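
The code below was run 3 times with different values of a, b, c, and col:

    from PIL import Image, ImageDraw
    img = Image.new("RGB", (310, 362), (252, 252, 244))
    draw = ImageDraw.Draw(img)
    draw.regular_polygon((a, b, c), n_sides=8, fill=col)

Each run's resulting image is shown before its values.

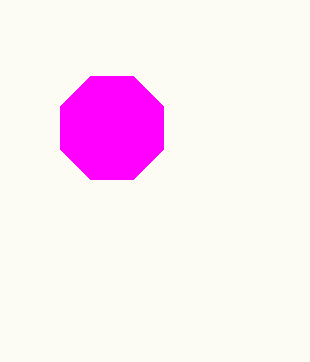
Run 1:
a = 112
b = 128
c = 56
col = 'magenta'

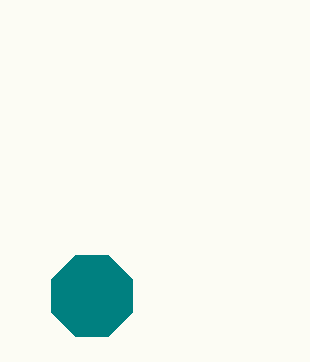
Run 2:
a = 92, b = 296, c = 44, col = 'teal'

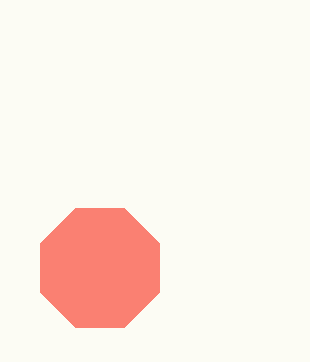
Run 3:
a = 100; b = 268; c = 64; col = 'salmon'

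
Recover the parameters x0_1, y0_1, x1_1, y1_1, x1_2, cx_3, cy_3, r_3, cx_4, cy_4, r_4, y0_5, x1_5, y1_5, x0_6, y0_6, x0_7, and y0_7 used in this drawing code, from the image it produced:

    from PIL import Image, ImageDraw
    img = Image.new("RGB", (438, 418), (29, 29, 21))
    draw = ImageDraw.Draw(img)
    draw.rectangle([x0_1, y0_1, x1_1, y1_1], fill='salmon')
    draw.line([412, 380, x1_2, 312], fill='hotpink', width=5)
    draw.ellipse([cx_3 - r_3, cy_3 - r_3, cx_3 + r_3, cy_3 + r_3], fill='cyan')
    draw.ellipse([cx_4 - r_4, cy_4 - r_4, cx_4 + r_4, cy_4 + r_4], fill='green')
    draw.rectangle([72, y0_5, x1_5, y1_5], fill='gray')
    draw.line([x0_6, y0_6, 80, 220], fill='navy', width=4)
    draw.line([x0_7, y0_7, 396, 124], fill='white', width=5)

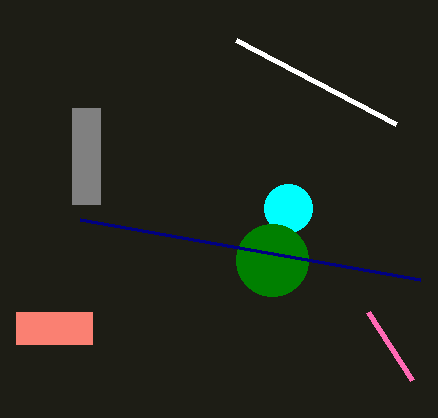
x0_1 = 16; y0_1 = 312; x1_1 = 92; y1_1 = 344; x1_2 = 368; cx_3 = 288; cy_3 = 208; r_3 = 24; cx_4 = 272; cy_4 = 260; r_4 = 36; y0_5 = 108; x1_5 = 100; y1_5 = 204; x0_6 = 420; y0_6 = 280; x0_7 = 236; y0_7 = 40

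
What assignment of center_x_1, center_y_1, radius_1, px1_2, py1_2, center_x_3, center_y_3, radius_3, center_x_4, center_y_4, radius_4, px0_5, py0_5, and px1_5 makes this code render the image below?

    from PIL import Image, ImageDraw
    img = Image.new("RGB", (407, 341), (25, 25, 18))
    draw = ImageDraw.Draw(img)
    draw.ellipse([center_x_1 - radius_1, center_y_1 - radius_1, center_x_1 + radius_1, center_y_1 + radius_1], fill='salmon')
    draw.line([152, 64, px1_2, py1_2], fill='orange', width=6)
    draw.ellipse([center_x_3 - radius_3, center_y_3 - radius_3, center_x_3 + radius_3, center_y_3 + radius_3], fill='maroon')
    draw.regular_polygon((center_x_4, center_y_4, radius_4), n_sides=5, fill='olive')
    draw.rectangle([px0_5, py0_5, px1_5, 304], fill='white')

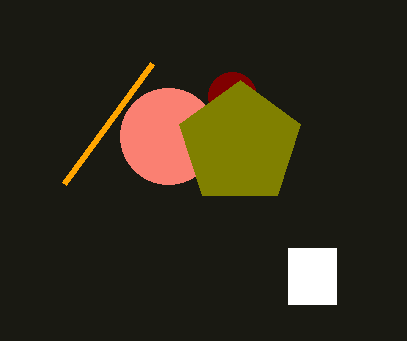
center_x_1 = 168, center_y_1 = 136, radius_1 = 48, px1_2 = 64, py1_2 = 184, center_x_3 = 232, center_y_3 = 96, radius_3 = 24, center_x_4 = 240, center_y_4 = 144, radius_4 = 64, px0_5 = 288, py0_5 = 248, px1_5 = 336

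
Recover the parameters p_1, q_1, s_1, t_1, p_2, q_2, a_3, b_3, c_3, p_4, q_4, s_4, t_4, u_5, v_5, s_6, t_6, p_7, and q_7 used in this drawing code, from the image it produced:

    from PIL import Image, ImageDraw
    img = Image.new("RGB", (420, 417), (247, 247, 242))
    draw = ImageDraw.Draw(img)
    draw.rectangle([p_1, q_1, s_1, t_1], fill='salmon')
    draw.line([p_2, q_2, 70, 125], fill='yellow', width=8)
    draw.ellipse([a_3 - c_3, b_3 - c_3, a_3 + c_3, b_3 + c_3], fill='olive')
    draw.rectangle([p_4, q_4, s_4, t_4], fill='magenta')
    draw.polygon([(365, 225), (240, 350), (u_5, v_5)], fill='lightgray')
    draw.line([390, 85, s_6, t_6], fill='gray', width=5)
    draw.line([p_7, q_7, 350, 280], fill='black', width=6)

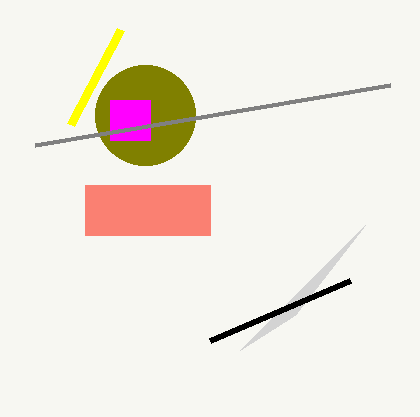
p_1 = 85; q_1 = 185; s_1 = 210; t_1 = 235; p_2 = 120; q_2 = 30; a_3 = 145; b_3 = 115; c_3 = 50; p_4 = 110; q_4 = 100; s_4 = 150; t_4 = 140; u_5 = 295; v_5 = 315; s_6 = 35; t_6 = 145; p_7 = 210; q_7 = 340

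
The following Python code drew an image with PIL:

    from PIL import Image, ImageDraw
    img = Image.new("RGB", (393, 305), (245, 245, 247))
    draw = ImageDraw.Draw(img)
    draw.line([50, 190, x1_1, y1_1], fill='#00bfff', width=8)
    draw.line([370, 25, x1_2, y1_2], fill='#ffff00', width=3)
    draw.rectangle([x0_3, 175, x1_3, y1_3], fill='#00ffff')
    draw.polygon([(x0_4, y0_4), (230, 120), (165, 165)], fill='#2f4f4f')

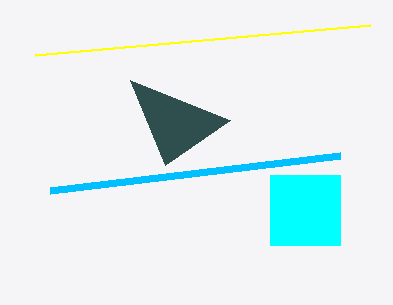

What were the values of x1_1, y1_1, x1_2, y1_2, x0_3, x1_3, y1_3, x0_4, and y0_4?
x1_1 = 340, y1_1 = 155, x1_2 = 35, y1_2 = 55, x0_3 = 270, x1_3 = 340, y1_3 = 245, x0_4 = 130, y0_4 = 80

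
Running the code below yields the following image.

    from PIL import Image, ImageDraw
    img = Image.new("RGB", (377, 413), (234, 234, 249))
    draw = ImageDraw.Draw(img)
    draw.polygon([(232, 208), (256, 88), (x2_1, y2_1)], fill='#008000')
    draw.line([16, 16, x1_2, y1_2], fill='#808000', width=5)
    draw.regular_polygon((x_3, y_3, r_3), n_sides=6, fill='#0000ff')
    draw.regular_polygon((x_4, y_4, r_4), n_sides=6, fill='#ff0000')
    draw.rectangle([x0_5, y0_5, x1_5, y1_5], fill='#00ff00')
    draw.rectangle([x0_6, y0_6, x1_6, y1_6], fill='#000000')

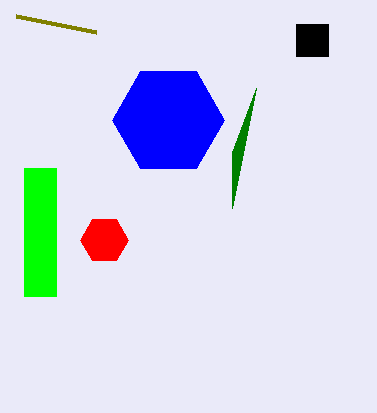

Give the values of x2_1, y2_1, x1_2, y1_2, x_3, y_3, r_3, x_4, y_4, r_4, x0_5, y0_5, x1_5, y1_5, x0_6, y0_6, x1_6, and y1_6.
x2_1 = 232, y2_1 = 152, x1_2 = 96, y1_2 = 32, x_3 = 168, y_3 = 120, r_3 = 56, x_4 = 104, y_4 = 240, r_4 = 24, x0_5 = 24, y0_5 = 168, x1_5 = 56, y1_5 = 296, x0_6 = 296, y0_6 = 24, x1_6 = 328, y1_6 = 56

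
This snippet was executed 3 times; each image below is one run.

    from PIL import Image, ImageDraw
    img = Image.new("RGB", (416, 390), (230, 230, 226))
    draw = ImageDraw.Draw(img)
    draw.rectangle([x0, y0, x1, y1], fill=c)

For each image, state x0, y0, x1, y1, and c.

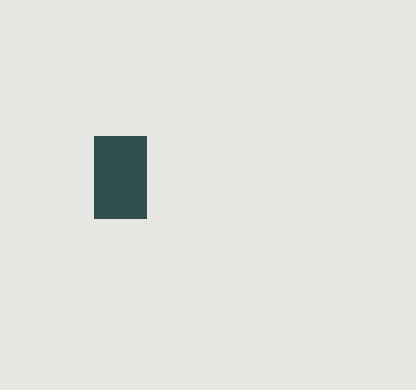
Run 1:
x0 = 94, y0 = 136, x1 = 146, y1 = 218, c = 'darkslategray'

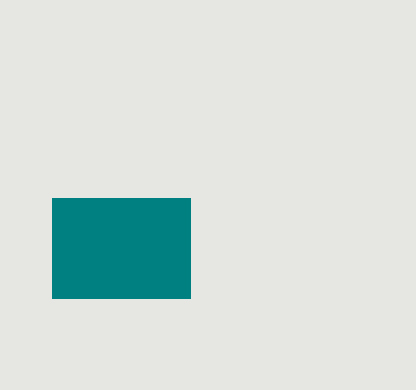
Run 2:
x0 = 52
y0 = 198
x1 = 190
y1 = 298
c = 'teal'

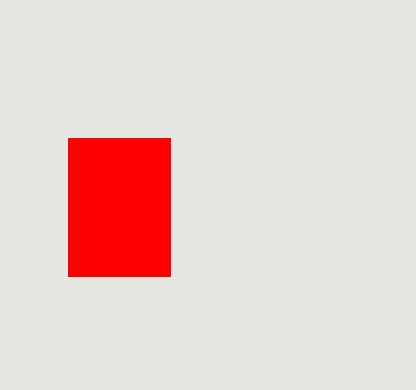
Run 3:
x0 = 68, y0 = 138, x1 = 170, y1 = 276, c = 'red'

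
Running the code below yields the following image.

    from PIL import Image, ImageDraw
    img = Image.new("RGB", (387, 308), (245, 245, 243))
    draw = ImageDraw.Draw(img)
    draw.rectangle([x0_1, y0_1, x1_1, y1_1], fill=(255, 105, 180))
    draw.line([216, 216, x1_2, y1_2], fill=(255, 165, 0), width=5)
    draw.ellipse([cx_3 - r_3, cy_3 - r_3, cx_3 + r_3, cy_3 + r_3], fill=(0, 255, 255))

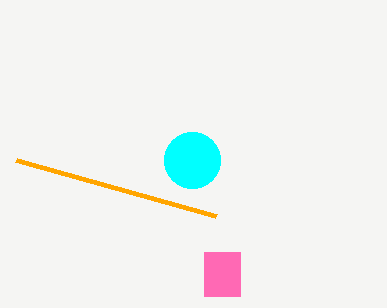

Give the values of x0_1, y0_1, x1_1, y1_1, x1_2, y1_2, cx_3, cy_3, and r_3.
x0_1 = 204
y0_1 = 252
x1_1 = 240
y1_1 = 296
x1_2 = 16
y1_2 = 160
cx_3 = 192
cy_3 = 160
r_3 = 28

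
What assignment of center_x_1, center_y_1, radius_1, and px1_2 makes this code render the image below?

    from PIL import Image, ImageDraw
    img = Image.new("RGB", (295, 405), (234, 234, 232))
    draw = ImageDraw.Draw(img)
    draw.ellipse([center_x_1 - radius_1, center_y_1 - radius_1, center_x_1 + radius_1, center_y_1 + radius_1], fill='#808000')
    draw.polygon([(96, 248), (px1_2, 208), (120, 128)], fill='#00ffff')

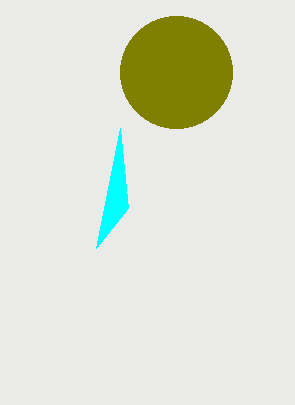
center_x_1 = 176
center_y_1 = 72
radius_1 = 56
px1_2 = 128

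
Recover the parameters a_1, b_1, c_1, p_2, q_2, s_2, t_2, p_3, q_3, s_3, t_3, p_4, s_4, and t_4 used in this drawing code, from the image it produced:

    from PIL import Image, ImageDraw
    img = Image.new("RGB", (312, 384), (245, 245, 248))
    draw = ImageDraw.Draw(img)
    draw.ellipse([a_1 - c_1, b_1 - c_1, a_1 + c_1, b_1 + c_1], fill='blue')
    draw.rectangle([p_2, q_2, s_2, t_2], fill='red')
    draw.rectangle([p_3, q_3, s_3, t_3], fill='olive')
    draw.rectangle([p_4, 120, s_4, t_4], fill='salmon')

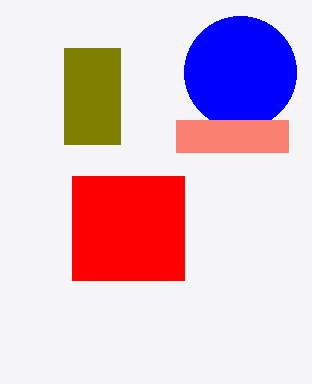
a_1 = 240, b_1 = 72, c_1 = 56, p_2 = 72, q_2 = 176, s_2 = 184, t_2 = 280, p_3 = 64, q_3 = 48, s_3 = 120, t_3 = 144, p_4 = 176, s_4 = 288, t_4 = 152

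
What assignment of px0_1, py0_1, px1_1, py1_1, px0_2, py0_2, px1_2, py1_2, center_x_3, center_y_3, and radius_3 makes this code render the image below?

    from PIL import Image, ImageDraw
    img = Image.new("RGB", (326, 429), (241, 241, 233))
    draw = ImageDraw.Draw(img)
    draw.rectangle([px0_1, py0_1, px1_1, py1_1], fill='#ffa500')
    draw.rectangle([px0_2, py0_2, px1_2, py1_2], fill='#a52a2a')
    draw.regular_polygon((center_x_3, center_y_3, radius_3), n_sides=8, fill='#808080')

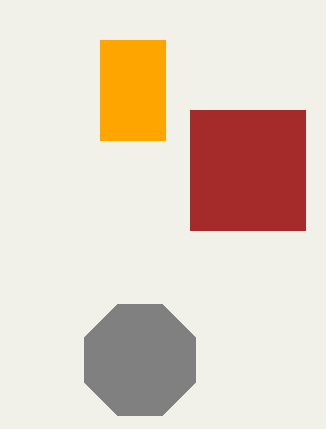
px0_1 = 100, py0_1 = 40, px1_1 = 165, py1_1 = 140, px0_2 = 190, py0_2 = 110, px1_2 = 305, py1_2 = 230, center_x_3 = 140, center_y_3 = 360, radius_3 = 60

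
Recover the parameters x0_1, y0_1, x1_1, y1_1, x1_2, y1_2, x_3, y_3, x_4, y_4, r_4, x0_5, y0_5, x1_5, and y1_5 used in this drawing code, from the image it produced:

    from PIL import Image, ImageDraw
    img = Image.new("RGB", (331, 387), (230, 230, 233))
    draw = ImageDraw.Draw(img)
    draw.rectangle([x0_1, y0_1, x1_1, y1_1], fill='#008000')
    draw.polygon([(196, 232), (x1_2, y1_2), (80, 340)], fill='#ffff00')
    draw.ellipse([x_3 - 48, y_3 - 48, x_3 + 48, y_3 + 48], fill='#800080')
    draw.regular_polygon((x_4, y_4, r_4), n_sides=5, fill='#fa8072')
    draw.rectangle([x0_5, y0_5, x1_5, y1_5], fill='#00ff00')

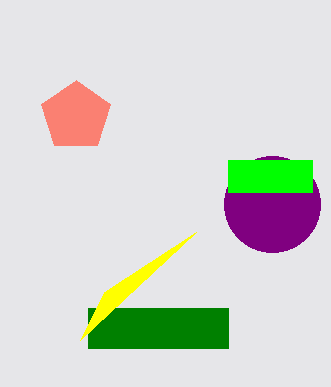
x0_1 = 88; y0_1 = 308; x1_1 = 228; y1_1 = 348; x1_2 = 104; y1_2 = 292; x_3 = 272; y_3 = 204; x_4 = 76; y_4 = 116; r_4 = 36; x0_5 = 228; y0_5 = 160; x1_5 = 312; y1_5 = 192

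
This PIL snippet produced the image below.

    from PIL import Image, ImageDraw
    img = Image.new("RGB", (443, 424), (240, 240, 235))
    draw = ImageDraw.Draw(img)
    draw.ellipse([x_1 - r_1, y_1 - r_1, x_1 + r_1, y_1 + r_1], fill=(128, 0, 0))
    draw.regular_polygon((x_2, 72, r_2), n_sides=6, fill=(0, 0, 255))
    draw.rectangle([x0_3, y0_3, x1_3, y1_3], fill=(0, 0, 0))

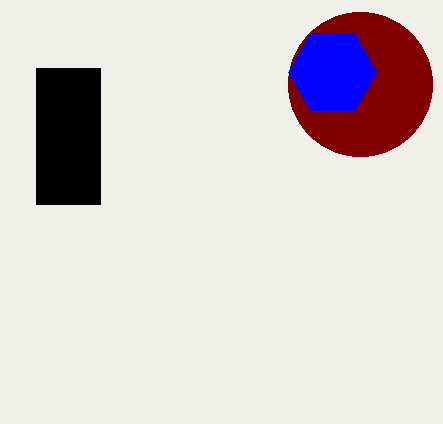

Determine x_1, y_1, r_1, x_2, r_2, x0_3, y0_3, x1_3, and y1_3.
x_1 = 360
y_1 = 84
r_1 = 72
x_2 = 332
r_2 = 44
x0_3 = 36
y0_3 = 68
x1_3 = 100
y1_3 = 204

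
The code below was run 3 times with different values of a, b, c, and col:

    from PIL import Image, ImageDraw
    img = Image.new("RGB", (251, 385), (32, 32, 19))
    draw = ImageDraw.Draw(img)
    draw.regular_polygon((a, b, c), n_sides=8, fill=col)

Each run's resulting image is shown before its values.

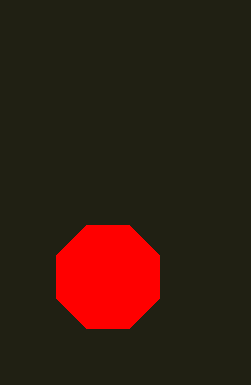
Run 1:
a = 108, b = 277, c = 56, col = 'red'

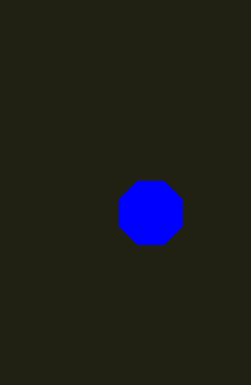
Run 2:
a = 151, b = 213, c = 34, col = 'blue'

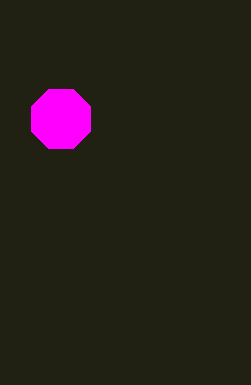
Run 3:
a = 61
b = 119
c = 32
col = 'magenta'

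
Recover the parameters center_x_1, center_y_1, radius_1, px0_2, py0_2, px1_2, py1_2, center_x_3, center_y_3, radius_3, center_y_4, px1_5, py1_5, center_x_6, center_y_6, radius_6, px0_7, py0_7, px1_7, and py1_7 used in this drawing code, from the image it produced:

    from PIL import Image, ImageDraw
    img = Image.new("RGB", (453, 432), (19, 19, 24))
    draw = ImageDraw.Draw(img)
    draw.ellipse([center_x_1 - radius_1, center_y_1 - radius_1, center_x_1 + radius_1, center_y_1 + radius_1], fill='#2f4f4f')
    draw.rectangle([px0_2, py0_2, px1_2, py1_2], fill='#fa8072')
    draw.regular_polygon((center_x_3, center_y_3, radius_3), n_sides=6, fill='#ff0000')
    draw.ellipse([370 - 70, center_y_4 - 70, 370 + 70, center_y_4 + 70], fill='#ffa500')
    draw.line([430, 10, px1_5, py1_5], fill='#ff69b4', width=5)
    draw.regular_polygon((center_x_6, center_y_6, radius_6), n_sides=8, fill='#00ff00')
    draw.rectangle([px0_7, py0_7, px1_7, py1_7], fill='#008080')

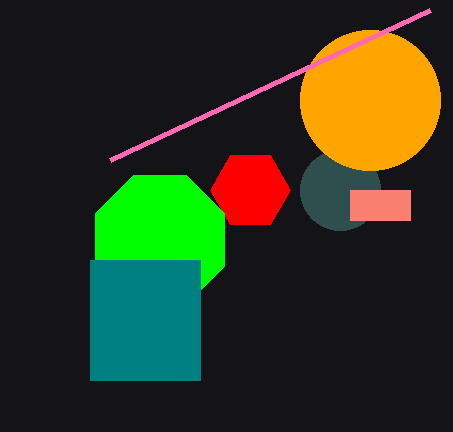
center_x_1 = 340
center_y_1 = 190
radius_1 = 40
px0_2 = 350
py0_2 = 190
px1_2 = 410
py1_2 = 220
center_x_3 = 250
center_y_3 = 190
radius_3 = 40
center_y_4 = 100
px1_5 = 110
py1_5 = 160
center_x_6 = 160
center_y_6 = 240
radius_6 = 70
px0_7 = 90
py0_7 = 260
px1_7 = 200
py1_7 = 380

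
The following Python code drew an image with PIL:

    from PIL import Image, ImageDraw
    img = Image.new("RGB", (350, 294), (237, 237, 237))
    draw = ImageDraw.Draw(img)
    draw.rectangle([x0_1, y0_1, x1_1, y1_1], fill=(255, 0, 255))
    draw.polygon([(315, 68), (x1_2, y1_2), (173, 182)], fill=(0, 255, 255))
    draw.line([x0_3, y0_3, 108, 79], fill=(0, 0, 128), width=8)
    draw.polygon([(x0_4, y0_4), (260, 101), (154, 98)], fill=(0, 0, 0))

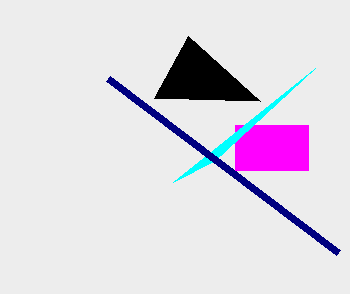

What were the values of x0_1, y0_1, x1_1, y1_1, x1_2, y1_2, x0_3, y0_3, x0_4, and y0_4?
x0_1 = 235, y0_1 = 125, x1_1 = 308, y1_1 = 170, x1_2 = 214, y1_2 = 161, x0_3 = 338, y0_3 = 253, x0_4 = 188, y0_4 = 36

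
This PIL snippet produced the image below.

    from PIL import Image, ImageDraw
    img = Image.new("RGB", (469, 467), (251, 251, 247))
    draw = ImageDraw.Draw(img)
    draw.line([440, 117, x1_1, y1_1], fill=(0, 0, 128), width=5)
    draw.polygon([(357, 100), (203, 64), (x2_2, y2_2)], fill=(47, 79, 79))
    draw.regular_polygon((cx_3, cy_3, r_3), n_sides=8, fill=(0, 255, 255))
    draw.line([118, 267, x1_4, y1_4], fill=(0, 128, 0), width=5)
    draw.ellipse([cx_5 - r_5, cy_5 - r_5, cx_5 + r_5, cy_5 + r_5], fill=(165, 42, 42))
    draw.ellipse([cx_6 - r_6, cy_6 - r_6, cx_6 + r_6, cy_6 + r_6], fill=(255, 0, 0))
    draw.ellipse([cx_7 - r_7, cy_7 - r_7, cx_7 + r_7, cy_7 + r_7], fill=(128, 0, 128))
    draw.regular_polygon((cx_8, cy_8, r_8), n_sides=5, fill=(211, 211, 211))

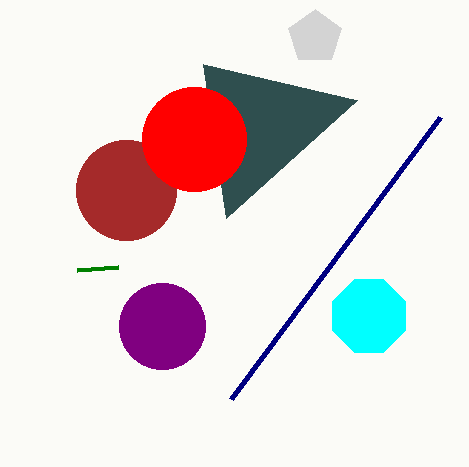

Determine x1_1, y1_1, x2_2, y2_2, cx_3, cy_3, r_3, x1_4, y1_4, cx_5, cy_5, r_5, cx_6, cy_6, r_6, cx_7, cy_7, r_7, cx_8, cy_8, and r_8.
x1_1 = 231
y1_1 = 399
x2_2 = 226
y2_2 = 218
cx_3 = 369
cy_3 = 316
r_3 = 39
x1_4 = 77
y1_4 = 270
cx_5 = 126
cy_5 = 190
r_5 = 50
cx_6 = 194
cy_6 = 139
r_6 = 52
cx_7 = 162
cy_7 = 326
r_7 = 43
cx_8 = 315
cy_8 = 37
r_8 = 28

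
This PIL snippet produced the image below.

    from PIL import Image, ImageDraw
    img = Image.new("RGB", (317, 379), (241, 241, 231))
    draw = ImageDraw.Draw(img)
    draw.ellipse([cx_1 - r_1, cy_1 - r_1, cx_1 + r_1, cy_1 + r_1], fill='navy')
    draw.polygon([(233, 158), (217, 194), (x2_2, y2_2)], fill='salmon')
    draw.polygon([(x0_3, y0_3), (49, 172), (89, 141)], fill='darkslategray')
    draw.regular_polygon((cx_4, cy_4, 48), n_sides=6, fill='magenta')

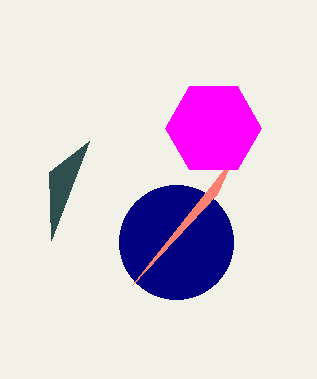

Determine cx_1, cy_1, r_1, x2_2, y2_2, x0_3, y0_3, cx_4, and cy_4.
cx_1 = 176, cy_1 = 242, r_1 = 57, x2_2 = 132, y2_2 = 285, x0_3 = 51, y0_3 = 240, cx_4 = 213, cy_4 = 128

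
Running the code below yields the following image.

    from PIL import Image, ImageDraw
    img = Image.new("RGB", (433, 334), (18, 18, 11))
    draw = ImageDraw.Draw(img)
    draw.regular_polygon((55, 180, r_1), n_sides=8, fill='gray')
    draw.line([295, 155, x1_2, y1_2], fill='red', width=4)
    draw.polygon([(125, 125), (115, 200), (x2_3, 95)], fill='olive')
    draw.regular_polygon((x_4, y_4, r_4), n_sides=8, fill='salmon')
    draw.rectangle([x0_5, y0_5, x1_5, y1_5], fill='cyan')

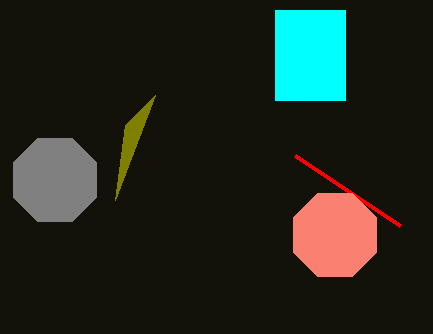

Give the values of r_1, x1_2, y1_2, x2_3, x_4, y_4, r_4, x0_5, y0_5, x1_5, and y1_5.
r_1 = 45, x1_2 = 400, y1_2 = 225, x2_3 = 155, x_4 = 335, y_4 = 235, r_4 = 45, x0_5 = 275, y0_5 = 10, x1_5 = 345, y1_5 = 100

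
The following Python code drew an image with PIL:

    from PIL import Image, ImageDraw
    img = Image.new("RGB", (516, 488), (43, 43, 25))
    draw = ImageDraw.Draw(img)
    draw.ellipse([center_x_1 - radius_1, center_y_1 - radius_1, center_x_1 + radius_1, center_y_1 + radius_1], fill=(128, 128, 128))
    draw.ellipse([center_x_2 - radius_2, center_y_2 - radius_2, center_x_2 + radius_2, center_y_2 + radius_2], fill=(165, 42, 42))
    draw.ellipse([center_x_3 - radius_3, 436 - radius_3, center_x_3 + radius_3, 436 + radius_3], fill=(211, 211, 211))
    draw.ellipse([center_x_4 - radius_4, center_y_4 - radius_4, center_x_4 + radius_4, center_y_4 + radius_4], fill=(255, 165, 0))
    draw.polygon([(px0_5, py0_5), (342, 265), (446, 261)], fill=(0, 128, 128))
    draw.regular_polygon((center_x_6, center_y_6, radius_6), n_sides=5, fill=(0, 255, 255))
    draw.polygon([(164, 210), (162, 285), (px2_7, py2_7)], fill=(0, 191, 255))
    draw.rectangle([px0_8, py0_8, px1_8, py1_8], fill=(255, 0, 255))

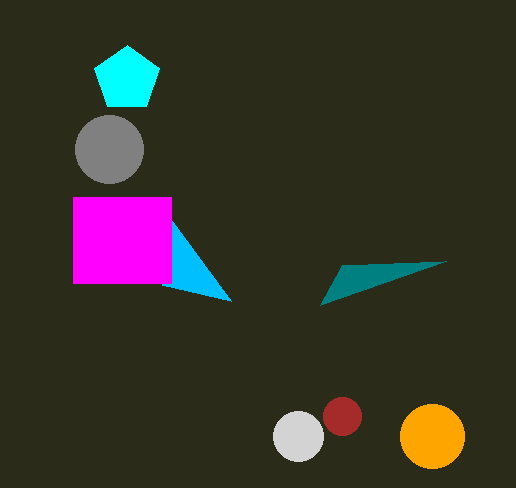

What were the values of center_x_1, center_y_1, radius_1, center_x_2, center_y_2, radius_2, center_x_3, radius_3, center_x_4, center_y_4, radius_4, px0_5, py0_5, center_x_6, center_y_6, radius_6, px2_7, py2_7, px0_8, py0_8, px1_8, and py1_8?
center_x_1 = 109; center_y_1 = 149; radius_1 = 34; center_x_2 = 342; center_y_2 = 416; radius_2 = 19; center_x_3 = 298; radius_3 = 25; center_x_4 = 432; center_y_4 = 436; radius_4 = 32; px0_5 = 320; py0_5 = 305; center_x_6 = 127; center_y_6 = 79; radius_6 = 34; px2_7 = 231; py2_7 = 301; px0_8 = 73; py0_8 = 197; px1_8 = 171; py1_8 = 283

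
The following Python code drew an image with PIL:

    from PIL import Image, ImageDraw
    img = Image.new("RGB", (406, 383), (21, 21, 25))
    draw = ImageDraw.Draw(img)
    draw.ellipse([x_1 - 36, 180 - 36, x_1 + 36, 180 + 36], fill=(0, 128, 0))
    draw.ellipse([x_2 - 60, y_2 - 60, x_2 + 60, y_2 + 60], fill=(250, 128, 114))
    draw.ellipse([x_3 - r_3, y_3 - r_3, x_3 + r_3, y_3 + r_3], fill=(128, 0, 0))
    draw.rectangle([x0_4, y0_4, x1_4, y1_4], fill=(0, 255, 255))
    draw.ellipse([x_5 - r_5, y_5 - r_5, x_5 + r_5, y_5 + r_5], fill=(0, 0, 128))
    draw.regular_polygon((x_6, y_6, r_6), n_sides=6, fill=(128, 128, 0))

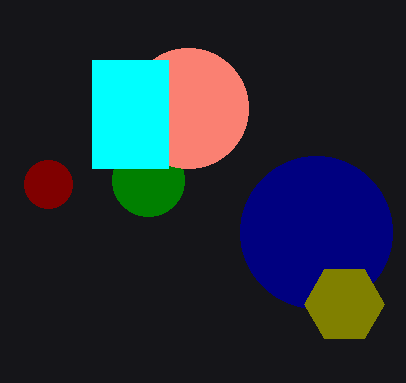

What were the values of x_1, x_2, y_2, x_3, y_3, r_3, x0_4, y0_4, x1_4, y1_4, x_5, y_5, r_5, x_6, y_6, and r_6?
x_1 = 148
x_2 = 188
y_2 = 108
x_3 = 48
y_3 = 184
r_3 = 24
x0_4 = 92
y0_4 = 60
x1_4 = 168
y1_4 = 168
x_5 = 316
y_5 = 232
r_5 = 76
x_6 = 344
y_6 = 304
r_6 = 40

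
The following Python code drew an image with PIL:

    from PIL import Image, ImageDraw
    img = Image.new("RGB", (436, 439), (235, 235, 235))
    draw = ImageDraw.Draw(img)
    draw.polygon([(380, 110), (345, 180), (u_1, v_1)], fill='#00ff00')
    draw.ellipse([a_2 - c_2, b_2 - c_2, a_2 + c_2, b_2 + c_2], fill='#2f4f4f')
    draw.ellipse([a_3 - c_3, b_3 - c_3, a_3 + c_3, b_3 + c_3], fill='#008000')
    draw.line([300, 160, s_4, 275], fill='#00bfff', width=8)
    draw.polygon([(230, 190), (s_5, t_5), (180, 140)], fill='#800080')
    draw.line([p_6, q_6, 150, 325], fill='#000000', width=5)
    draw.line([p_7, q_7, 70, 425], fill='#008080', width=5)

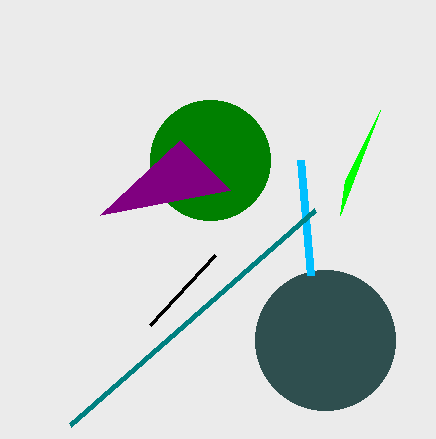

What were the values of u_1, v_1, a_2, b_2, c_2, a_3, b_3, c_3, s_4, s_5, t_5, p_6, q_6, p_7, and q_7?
u_1 = 340; v_1 = 215; a_2 = 325; b_2 = 340; c_2 = 70; a_3 = 210; b_3 = 160; c_3 = 60; s_4 = 310; s_5 = 100; t_5 = 215; p_6 = 215; q_6 = 255; p_7 = 315; q_7 = 210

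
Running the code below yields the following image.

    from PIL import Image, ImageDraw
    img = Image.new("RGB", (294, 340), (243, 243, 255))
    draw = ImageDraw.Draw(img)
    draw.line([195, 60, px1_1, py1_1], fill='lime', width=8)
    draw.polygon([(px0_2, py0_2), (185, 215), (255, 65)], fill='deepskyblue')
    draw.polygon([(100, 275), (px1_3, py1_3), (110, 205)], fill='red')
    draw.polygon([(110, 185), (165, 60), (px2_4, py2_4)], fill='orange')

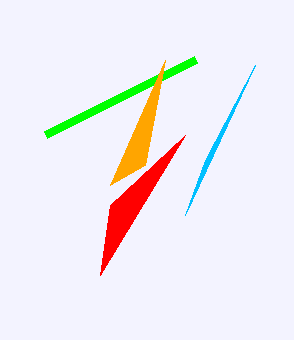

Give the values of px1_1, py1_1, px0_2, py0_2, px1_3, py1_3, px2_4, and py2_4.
px1_1 = 45
py1_1 = 135
px0_2 = 205
py0_2 = 160
px1_3 = 185
py1_3 = 135
px2_4 = 145
py2_4 = 165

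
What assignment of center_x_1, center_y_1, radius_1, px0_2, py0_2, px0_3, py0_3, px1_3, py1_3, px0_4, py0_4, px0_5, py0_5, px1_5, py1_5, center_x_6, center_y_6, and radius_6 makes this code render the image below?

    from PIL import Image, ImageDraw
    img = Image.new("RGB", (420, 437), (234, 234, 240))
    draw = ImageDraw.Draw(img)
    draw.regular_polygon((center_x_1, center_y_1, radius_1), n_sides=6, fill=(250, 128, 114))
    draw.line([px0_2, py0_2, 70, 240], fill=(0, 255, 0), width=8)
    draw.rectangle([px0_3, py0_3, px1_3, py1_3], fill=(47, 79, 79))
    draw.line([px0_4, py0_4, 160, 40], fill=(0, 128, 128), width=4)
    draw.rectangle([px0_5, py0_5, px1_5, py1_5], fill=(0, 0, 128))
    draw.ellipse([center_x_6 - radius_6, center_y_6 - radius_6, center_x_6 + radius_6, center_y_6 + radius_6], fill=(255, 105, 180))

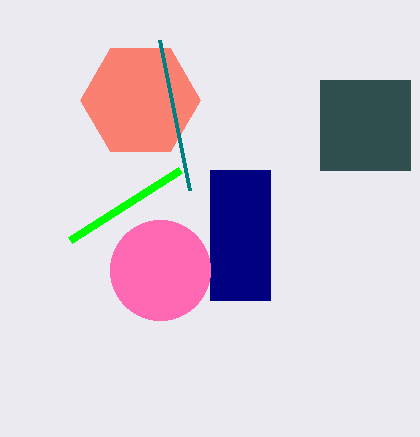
center_x_1 = 140; center_y_1 = 100; radius_1 = 60; px0_2 = 180; py0_2 = 170; px0_3 = 320; py0_3 = 80; px1_3 = 410; py1_3 = 170; px0_4 = 190; py0_4 = 190; px0_5 = 210; py0_5 = 170; px1_5 = 270; py1_5 = 300; center_x_6 = 160; center_y_6 = 270; radius_6 = 50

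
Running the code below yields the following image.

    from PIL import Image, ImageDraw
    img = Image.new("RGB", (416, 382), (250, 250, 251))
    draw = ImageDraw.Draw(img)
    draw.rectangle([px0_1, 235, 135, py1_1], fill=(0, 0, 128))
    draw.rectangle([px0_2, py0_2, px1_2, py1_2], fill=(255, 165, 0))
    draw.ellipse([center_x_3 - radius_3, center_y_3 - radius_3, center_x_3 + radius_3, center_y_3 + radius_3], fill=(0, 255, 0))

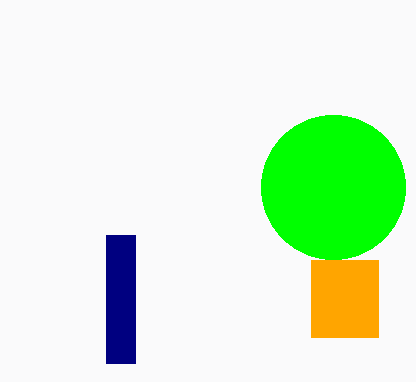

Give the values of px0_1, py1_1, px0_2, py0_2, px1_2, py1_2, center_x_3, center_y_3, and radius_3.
px0_1 = 106
py1_1 = 363
px0_2 = 311
py0_2 = 260
px1_2 = 378
py1_2 = 337
center_x_3 = 333
center_y_3 = 187
radius_3 = 72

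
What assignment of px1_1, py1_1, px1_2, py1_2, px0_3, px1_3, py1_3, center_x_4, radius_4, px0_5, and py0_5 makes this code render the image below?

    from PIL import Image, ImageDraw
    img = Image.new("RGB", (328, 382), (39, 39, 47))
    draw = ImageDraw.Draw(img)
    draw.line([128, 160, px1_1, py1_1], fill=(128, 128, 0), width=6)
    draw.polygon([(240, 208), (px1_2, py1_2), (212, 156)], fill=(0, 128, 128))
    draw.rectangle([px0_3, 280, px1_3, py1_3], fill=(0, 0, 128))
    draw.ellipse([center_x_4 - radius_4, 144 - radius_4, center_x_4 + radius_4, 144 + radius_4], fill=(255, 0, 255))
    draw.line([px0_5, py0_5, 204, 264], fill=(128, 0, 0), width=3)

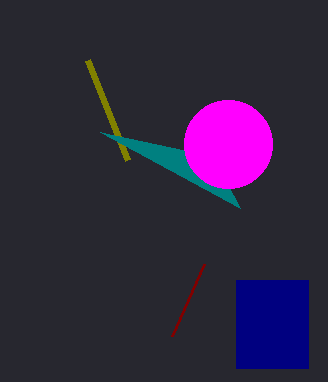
px1_1 = 88
py1_1 = 60
px1_2 = 100
py1_2 = 132
px0_3 = 236
px1_3 = 308
py1_3 = 368
center_x_4 = 228
radius_4 = 44
px0_5 = 172
py0_5 = 336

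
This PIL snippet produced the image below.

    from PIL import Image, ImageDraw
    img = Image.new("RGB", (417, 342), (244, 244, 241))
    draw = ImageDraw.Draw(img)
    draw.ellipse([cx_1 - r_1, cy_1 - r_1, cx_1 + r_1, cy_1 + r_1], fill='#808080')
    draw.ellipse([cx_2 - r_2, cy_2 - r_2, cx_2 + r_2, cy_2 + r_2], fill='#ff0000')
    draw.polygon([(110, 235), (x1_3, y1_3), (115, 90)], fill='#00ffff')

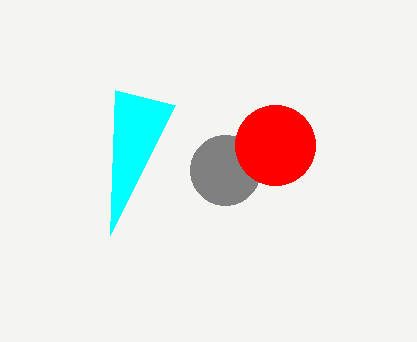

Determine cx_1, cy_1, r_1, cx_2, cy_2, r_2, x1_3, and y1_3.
cx_1 = 225, cy_1 = 170, r_1 = 35, cx_2 = 275, cy_2 = 145, r_2 = 40, x1_3 = 175, y1_3 = 105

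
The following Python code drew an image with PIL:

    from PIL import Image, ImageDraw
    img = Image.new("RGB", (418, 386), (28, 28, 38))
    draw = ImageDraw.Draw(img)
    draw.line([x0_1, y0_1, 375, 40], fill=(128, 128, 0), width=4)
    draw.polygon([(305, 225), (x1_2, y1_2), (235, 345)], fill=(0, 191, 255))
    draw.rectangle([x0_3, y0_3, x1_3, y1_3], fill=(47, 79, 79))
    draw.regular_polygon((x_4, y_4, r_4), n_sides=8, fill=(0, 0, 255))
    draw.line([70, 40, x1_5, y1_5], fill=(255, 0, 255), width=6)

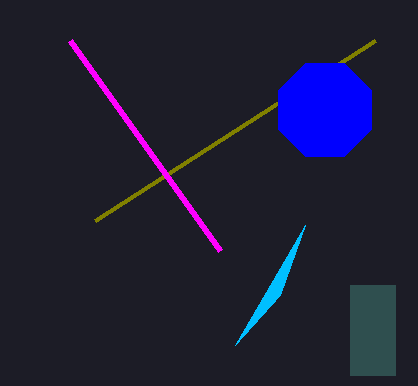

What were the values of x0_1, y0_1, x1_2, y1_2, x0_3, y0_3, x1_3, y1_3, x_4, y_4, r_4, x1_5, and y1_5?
x0_1 = 95, y0_1 = 220, x1_2 = 280, y1_2 = 295, x0_3 = 350, y0_3 = 285, x1_3 = 395, y1_3 = 375, x_4 = 325, y_4 = 110, r_4 = 50, x1_5 = 220, y1_5 = 250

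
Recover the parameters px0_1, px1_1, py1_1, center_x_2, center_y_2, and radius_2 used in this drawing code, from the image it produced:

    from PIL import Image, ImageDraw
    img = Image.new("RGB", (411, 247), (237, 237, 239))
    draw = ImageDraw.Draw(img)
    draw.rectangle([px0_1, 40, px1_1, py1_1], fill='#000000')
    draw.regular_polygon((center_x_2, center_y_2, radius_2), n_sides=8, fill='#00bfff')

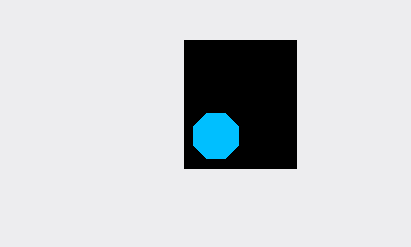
px0_1 = 184; px1_1 = 296; py1_1 = 168; center_x_2 = 216; center_y_2 = 136; radius_2 = 24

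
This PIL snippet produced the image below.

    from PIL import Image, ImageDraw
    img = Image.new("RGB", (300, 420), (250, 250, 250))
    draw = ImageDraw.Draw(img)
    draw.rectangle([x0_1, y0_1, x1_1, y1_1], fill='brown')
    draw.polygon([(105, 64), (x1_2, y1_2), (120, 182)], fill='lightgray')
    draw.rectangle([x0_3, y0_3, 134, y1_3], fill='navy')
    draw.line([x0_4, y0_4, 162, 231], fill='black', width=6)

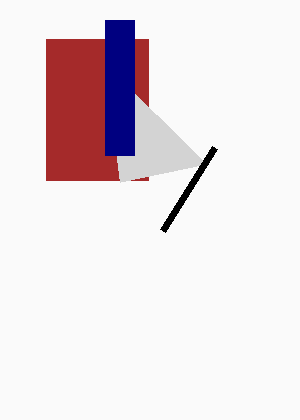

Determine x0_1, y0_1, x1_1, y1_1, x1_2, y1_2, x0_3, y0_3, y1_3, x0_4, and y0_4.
x0_1 = 46, y0_1 = 39, x1_1 = 148, y1_1 = 180, x1_2 = 206, y1_2 = 164, x0_3 = 105, y0_3 = 20, y1_3 = 155, x0_4 = 214, y0_4 = 148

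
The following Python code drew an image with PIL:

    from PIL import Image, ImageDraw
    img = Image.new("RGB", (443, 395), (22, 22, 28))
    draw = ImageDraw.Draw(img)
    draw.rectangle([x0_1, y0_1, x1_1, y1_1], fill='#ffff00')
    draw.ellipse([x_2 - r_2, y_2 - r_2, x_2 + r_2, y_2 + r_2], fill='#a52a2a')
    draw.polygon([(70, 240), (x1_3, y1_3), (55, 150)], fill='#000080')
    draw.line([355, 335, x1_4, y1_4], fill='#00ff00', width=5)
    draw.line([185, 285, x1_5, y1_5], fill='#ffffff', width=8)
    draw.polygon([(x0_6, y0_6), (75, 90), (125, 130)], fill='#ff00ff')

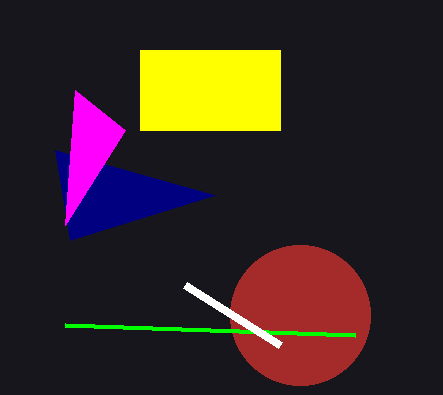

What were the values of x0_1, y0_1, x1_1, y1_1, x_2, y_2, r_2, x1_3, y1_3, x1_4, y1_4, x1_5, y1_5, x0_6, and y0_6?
x0_1 = 140
y0_1 = 50
x1_1 = 280
y1_1 = 130
x_2 = 300
y_2 = 315
r_2 = 70
x1_3 = 215
y1_3 = 195
x1_4 = 65
y1_4 = 325
x1_5 = 280
y1_5 = 345
x0_6 = 65
y0_6 = 225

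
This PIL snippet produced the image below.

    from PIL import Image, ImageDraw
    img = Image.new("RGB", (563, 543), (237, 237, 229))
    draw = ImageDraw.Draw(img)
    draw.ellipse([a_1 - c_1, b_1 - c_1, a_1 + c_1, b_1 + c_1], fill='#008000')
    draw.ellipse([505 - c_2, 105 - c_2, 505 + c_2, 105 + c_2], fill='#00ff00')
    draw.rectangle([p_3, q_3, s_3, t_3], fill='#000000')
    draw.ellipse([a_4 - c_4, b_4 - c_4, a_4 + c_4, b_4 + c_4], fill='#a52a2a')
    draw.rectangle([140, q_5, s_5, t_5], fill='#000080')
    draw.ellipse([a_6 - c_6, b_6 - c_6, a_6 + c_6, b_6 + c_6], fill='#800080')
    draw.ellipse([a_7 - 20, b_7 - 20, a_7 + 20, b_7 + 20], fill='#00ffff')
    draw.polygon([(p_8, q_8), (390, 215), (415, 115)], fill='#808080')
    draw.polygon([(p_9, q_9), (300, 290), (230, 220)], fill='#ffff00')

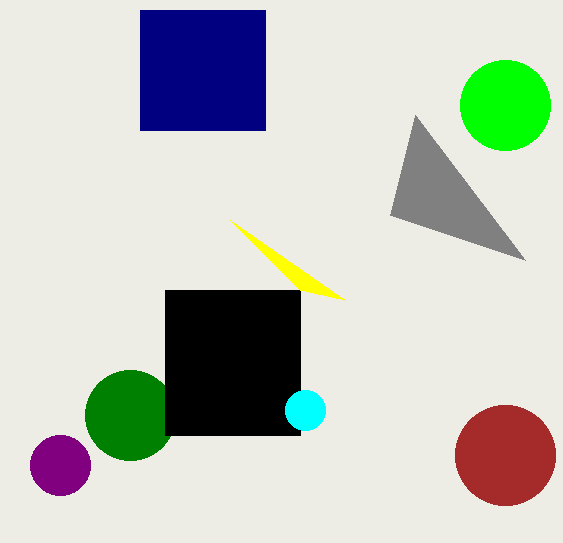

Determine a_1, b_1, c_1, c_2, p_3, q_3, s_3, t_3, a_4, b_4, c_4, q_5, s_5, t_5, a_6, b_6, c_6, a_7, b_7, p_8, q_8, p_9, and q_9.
a_1 = 130
b_1 = 415
c_1 = 45
c_2 = 45
p_3 = 165
q_3 = 290
s_3 = 300
t_3 = 435
a_4 = 505
b_4 = 455
c_4 = 50
q_5 = 10
s_5 = 265
t_5 = 130
a_6 = 60
b_6 = 465
c_6 = 30
a_7 = 305
b_7 = 410
p_8 = 525
q_8 = 260
p_9 = 345
q_9 = 300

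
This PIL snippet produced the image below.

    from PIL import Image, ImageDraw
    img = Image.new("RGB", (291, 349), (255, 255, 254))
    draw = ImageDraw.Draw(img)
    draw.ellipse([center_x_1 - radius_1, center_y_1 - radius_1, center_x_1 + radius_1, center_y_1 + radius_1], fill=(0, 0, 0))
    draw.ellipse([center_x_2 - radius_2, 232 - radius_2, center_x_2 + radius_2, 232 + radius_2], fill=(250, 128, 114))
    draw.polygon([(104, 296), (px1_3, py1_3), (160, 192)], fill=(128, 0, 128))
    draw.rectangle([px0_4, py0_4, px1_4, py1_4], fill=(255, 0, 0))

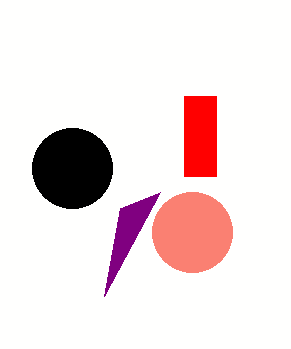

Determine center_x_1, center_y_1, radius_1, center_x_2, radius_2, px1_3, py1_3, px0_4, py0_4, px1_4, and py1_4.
center_x_1 = 72
center_y_1 = 168
radius_1 = 40
center_x_2 = 192
radius_2 = 40
px1_3 = 120
py1_3 = 208
px0_4 = 184
py0_4 = 96
px1_4 = 216
py1_4 = 176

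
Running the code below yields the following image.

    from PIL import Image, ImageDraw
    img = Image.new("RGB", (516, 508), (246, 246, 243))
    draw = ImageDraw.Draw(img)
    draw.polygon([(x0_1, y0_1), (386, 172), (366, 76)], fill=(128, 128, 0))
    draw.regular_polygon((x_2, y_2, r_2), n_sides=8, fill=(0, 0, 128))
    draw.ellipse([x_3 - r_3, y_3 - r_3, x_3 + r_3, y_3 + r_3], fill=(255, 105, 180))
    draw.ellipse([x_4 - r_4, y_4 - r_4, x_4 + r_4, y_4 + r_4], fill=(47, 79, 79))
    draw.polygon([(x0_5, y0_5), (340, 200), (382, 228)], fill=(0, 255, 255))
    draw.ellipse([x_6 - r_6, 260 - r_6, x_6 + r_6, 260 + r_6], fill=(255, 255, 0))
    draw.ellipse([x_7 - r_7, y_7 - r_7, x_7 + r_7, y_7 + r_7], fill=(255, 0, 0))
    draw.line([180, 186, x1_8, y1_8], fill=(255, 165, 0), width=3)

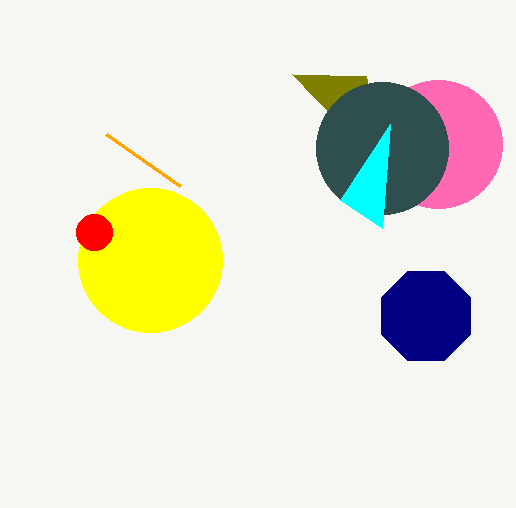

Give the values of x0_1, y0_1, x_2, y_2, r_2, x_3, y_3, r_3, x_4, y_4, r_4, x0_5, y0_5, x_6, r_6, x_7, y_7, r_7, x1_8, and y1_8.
x0_1 = 292
y0_1 = 74
x_2 = 426
y_2 = 316
r_2 = 48
x_3 = 438
y_3 = 144
r_3 = 64
x_4 = 382
y_4 = 148
r_4 = 66
x0_5 = 390
y0_5 = 124
x_6 = 150
r_6 = 72
x_7 = 94
y_7 = 232
r_7 = 18
x1_8 = 106
y1_8 = 134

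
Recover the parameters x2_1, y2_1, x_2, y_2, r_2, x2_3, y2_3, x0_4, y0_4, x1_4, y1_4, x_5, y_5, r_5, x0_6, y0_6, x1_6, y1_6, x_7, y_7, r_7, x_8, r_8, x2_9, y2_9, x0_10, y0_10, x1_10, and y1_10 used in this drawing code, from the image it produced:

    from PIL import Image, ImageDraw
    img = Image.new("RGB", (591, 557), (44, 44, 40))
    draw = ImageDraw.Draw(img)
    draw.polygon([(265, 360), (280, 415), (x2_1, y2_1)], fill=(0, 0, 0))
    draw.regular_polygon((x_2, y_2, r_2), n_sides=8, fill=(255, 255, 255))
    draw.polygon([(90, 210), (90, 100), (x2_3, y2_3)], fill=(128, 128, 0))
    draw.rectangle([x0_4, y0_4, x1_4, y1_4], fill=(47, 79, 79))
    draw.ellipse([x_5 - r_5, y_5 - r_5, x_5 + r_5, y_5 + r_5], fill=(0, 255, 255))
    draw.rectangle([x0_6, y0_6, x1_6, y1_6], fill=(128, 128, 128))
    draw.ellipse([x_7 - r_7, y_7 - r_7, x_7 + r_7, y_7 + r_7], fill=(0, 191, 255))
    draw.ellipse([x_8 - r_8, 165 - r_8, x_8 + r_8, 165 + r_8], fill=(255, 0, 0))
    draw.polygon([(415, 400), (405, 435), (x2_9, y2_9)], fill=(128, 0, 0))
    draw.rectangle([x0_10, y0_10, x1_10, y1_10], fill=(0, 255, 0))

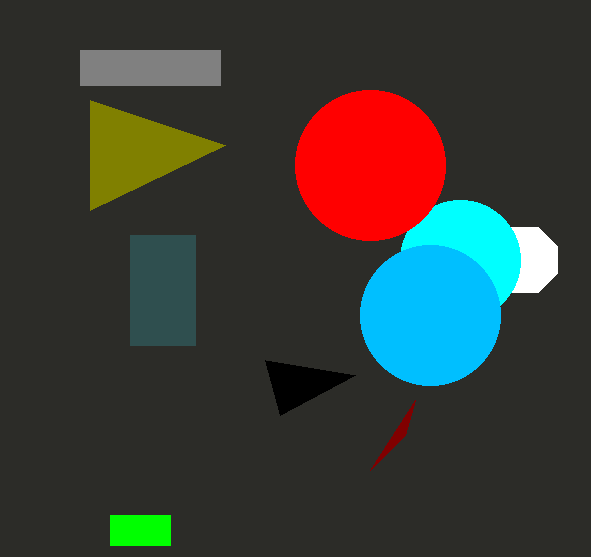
x2_1 = 355, y2_1 = 375, x_2 = 525, y_2 = 260, r_2 = 35, x2_3 = 225, y2_3 = 145, x0_4 = 130, y0_4 = 235, x1_4 = 195, y1_4 = 345, x_5 = 460, y_5 = 260, r_5 = 60, x0_6 = 80, y0_6 = 50, x1_6 = 220, y1_6 = 85, x_7 = 430, y_7 = 315, r_7 = 70, x_8 = 370, r_8 = 75, x2_9 = 370, y2_9 = 470, x0_10 = 110, y0_10 = 515, x1_10 = 170, y1_10 = 545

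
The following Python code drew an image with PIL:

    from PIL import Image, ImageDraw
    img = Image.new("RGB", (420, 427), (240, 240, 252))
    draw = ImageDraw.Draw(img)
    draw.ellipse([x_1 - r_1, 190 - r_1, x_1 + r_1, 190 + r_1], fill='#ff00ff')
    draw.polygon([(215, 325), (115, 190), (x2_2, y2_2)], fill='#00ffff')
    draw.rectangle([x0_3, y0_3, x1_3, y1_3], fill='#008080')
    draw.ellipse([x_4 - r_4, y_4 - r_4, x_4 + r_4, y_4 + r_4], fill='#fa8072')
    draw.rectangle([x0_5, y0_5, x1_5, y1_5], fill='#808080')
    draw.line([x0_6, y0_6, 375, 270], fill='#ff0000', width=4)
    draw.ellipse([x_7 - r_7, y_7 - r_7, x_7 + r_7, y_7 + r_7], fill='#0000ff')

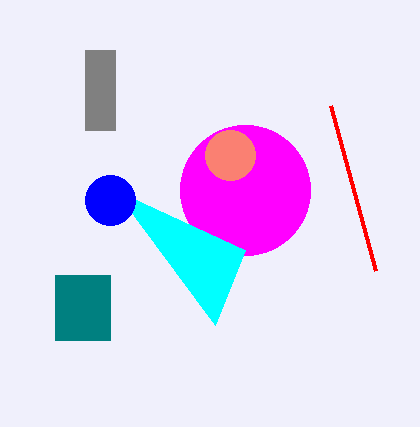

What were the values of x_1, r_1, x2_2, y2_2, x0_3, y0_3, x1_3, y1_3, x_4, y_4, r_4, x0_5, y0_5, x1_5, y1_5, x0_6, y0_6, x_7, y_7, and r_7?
x_1 = 245
r_1 = 65
x2_2 = 245
y2_2 = 250
x0_3 = 55
y0_3 = 275
x1_3 = 110
y1_3 = 340
x_4 = 230
y_4 = 155
r_4 = 25
x0_5 = 85
y0_5 = 50
x1_5 = 115
y1_5 = 130
x0_6 = 330
y0_6 = 105
x_7 = 110
y_7 = 200
r_7 = 25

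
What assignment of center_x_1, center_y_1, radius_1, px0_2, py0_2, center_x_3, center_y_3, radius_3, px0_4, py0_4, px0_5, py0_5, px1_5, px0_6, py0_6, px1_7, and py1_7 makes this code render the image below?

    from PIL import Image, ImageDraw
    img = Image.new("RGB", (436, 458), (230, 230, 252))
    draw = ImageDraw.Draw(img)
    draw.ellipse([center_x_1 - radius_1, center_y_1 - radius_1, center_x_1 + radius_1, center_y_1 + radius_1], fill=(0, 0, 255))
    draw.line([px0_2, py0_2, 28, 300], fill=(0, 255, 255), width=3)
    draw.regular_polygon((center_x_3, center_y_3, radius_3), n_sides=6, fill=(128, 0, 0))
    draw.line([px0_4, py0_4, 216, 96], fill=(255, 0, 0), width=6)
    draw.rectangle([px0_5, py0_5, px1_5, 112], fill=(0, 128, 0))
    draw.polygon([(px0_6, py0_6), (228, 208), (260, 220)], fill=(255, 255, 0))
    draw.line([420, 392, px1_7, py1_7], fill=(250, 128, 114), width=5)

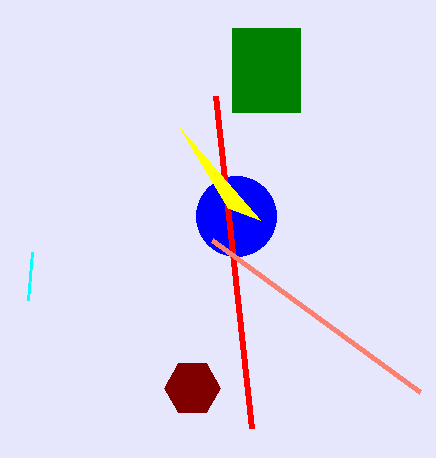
center_x_1 = 236, center_y_1 = 216, radius_1 = 40, px0_2 = 32, py0_2 = 252, center_x_3 = 192, center_y_3 = 388, radius_3 = 28, px0_4 = 252, py0_4 = 428, px0_5 = 232, py0_5 = 28, px1_5 = 300, px0_6 = 180, py0_6 = 128, px1_7 = 212, py1_7 = 240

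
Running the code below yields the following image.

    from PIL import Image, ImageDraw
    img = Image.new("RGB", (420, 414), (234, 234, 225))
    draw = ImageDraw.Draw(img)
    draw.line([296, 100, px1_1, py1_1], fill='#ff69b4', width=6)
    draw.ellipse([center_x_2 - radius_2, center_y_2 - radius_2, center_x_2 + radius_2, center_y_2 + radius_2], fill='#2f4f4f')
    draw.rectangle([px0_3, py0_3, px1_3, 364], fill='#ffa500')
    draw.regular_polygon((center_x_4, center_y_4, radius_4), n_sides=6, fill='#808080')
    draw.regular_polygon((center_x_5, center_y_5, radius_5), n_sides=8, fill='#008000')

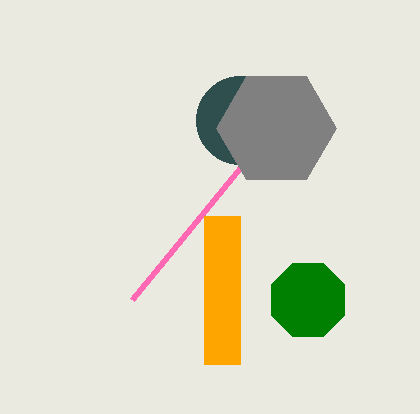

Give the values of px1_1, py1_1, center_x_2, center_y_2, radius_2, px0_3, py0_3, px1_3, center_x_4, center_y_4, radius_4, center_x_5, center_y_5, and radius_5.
px1_1 = 132; py1_1 = 300; center_x_2 = 240; center_y_2 = 120; radius_2 = 44; px0_3 = 204; py0_3 = 216; px1_3 = 240; center_x_4 = 276; center_y_4 = 128; radius_4 = 60; center_x_5 = 308; center_y_5 = 300; radius_5 = 40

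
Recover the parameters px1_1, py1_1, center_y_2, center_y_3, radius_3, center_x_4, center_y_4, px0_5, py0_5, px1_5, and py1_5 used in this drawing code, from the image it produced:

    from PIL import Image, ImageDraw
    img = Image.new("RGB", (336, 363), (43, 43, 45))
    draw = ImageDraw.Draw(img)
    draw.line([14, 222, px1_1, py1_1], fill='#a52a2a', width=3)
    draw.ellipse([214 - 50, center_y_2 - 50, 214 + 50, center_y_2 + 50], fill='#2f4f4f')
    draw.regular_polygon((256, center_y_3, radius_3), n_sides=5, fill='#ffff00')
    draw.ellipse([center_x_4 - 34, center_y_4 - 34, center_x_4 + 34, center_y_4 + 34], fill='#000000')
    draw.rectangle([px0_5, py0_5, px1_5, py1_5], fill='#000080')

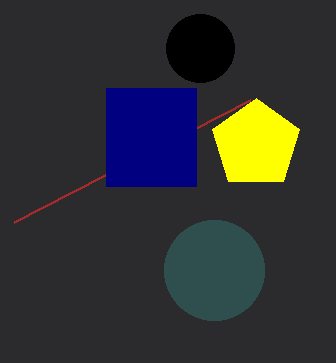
px1_1 = 250; py1_1 = 100; center_y_2 = 270; center_y_3 = 144; radius_3 = 46; center_x_4 = 200; center_y_4 = 48; px0_5 = 106; py0_5 = 88; px1_5 = 196; py1_5 = 186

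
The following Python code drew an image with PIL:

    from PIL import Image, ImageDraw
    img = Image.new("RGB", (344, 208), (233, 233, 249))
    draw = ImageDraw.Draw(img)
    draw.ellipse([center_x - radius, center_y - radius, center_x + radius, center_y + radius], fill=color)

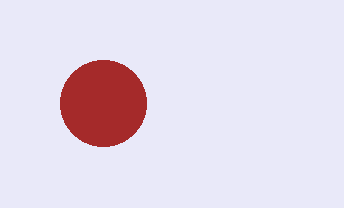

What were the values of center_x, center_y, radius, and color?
center_x = 103, center_y = 103, radius = 43, color = 'brown'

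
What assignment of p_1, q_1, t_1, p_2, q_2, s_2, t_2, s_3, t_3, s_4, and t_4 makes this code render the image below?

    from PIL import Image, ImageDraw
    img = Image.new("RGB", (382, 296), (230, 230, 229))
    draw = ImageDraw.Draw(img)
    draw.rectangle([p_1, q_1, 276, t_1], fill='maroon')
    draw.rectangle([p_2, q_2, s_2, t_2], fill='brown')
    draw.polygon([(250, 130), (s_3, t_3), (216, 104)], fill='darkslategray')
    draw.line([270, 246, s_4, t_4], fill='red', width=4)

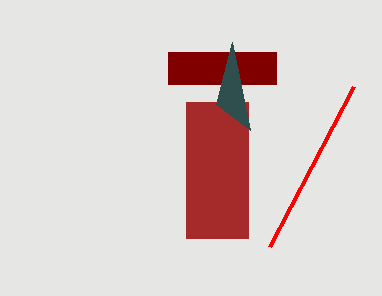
p_1 = 168; q_1 = 52; t_1 = 84; p_2 = 186; q_2 = 102; s_2 = 248; t_2 = 238; s_3 = 232; t_3 = 42; s_4 = 354; t_4 = 86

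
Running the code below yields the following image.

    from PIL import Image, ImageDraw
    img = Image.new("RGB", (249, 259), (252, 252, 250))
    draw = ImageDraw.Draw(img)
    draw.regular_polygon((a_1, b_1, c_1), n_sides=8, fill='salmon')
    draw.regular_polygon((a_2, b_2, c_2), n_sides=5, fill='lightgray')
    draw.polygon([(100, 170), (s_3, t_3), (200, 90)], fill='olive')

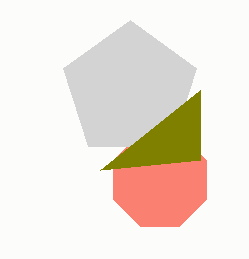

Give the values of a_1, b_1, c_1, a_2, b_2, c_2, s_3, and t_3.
a_1 = 160; b_1 = 180; c_1 = 50; a_2 = 130; b_2 = 90; c_2 = 70; s_3 = 200; t_3 = 160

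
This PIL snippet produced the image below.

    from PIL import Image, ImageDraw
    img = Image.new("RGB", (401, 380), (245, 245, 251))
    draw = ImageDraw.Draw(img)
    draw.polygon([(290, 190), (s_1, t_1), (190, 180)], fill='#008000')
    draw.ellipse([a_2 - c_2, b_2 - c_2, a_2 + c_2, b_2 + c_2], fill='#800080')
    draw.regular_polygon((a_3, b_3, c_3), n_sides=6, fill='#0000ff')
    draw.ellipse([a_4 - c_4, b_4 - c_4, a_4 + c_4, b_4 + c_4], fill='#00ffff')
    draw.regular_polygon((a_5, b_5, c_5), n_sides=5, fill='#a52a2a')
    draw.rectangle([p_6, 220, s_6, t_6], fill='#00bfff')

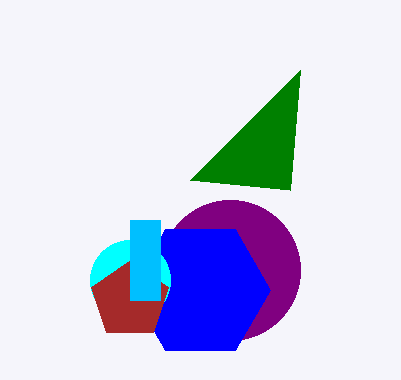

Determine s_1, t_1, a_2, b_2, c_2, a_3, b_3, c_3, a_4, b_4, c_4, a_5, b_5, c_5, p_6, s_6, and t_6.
s_1 = 300
t_1 = 70
a_2 = 230
b_2 = 270
c_2 = 70
a_3 = 200
b_3 = 290
c_3 = 70
a_4 = 130
b_4 = 280
c_4 = 40
a_5 = 130
b_5 = 300
c_5 = 40
p_6 = 130
s_6 = 160
t_6 = 300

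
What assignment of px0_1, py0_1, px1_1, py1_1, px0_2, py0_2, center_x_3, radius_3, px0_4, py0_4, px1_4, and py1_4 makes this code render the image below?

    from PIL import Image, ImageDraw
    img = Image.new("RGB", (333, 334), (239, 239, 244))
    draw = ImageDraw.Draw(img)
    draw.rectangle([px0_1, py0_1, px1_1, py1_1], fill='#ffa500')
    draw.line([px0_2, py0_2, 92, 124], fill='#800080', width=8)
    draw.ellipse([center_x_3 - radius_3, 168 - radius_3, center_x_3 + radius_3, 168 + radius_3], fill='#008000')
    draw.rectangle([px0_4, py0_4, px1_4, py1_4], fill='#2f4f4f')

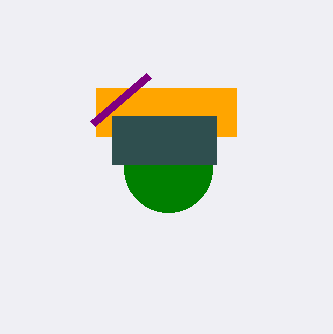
px0_1 = 96, py0_1 = 88, px1_1 = 236, py1_1 = 136, px0_2 = 148, py0_2 = 76, center_x_3 = 168, radius_3 = 44, px0_4 = 112, py0_4 = 116, px1_4 = 216, py1_4 = 164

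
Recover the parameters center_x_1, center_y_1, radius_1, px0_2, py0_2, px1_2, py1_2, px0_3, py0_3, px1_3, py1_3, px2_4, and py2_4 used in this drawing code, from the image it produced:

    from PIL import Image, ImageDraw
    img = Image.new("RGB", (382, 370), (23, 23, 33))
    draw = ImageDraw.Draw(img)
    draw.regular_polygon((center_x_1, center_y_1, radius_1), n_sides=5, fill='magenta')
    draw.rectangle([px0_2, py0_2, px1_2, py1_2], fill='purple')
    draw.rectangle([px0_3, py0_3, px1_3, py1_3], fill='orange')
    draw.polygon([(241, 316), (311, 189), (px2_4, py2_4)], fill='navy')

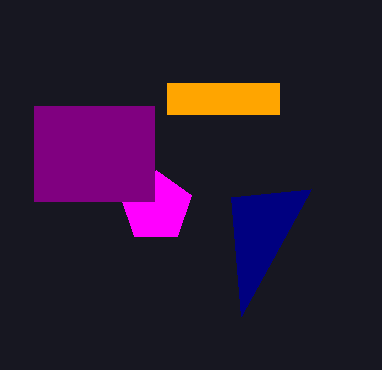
center_x_1 = 156; center_y_1 = 207; radius_1 = 37; px0_2 = 34; py0_2 = 106; px1_2 = 154; py1_2 = 201; px0_3 = 167; py0_3 = 83; px1_3 = 279; py1_3 = 114; px2_4 = 231; py2_4 = 197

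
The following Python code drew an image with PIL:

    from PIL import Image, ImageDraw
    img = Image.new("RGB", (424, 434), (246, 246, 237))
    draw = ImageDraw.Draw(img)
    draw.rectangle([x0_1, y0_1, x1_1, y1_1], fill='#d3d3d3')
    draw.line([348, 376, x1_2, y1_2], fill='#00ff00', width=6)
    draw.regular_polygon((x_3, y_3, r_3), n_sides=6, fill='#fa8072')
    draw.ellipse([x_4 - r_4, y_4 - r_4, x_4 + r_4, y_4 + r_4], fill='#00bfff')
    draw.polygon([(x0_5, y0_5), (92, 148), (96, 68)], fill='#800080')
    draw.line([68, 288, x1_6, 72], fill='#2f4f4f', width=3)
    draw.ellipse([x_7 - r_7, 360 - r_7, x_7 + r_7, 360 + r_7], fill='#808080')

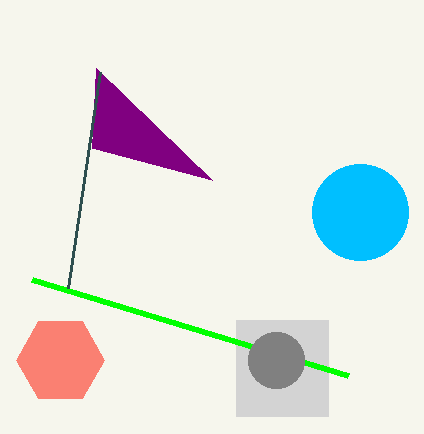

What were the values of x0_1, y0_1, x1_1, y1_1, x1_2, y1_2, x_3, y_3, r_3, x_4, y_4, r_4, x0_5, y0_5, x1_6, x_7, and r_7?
x0_1 = 236
y0_1 = 320
x1_1 = 328
y1_1 = 416
x1_2 = 32
y1_2 = 280
x_3 = 60
y_3 = 360
r_3 = 44
x_4 = 360
y_4 = 212
r_4 = 48
x0_5 = 212
y0_5 = 180
x1_6 = 100
x_7 = 276
r_7 = 28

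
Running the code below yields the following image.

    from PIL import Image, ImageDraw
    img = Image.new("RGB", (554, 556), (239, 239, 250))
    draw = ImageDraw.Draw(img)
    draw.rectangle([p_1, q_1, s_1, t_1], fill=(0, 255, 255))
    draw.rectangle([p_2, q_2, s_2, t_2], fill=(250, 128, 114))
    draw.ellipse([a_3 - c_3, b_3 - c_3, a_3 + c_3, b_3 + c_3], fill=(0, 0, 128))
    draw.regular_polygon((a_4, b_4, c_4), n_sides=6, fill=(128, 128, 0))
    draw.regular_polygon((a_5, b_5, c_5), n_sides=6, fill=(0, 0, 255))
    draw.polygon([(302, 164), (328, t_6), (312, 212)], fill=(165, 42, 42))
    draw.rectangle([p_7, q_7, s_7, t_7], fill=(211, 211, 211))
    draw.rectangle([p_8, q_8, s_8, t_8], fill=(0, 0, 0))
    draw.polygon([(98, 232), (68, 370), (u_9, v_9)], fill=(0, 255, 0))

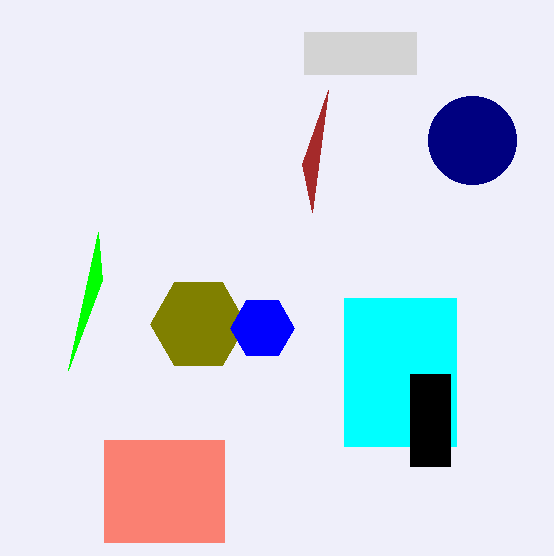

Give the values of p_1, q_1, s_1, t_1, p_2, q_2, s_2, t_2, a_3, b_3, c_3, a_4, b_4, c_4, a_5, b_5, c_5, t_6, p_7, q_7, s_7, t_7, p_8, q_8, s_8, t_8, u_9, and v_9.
p_1 = 344, q_1 = 298, s_1 = 456, t_1 = 446, p_2 = 104, q_2 = 440, s_2 = 224, t_2 = 542, a_3 = 472, b_3 = 140, c_3 = 44, a_4 = 198, b_4 = 324, c_4 = 48, a_5 = 262, b_5 = 328, c_5 = 32, t_6 = 90, p_7 = 304, q_7 = 32, s_7 = 416, t_7 = 74, p_8 = 410, q_8 = 374, s_8 = 450, t_8 = 466, u_9 = 102, v_9 = 280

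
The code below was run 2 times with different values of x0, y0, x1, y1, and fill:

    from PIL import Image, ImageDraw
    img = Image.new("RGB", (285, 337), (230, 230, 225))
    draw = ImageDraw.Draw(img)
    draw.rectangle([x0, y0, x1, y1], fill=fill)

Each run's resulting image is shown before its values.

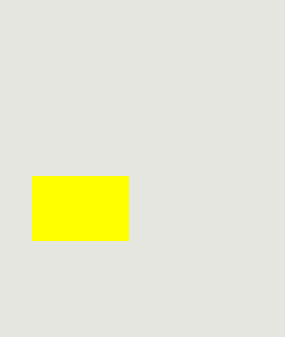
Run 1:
x0 = 32, y0 = 176, x1 = 128, y1 = 240, fill = 'yellow'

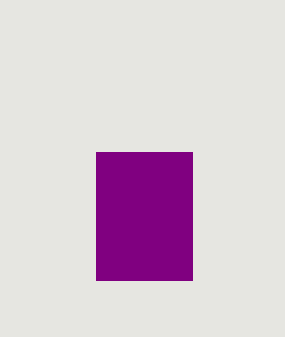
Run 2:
x0 = 96; y0 = 152; x1 = 192; y1 = 280; fill = 'purple'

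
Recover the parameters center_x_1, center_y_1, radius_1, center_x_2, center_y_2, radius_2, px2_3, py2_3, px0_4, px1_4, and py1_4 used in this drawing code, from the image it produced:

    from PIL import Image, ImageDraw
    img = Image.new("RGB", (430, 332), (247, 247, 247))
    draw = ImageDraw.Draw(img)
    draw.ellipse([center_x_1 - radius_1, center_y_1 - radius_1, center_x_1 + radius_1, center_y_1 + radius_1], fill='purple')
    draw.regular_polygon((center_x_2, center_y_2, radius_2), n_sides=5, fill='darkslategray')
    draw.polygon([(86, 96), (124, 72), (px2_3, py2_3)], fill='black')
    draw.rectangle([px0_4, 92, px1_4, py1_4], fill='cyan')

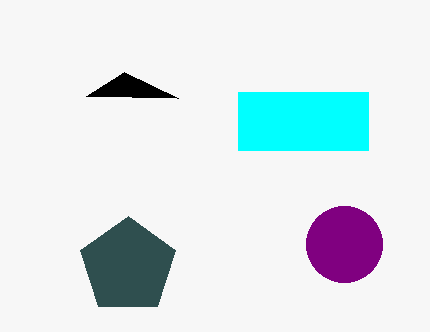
center_x_1 = 344
center_y_1 = 244
radius_1 = 38
center_x_2 = 128
center_y_2 = 266
radius_2 = 50
px2_3 = 178
py2_3 = 98
px0_4 = 238
px1_4 = 368
py1_4 = 150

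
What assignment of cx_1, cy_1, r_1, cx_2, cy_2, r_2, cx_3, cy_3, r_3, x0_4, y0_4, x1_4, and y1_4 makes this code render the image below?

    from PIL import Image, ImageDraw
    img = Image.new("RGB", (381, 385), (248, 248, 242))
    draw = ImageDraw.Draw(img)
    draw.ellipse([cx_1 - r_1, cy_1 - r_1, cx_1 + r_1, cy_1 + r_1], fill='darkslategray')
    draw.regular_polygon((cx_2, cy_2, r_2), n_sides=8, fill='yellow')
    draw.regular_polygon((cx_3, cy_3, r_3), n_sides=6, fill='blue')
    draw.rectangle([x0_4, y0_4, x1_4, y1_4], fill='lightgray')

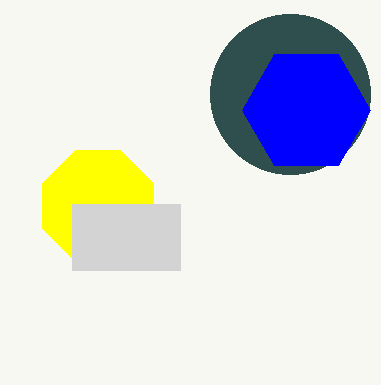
cx_1 = 290; cy_1 = 94; r_1 = 80; cx_2 = 98; cy_2 = 206; r_2 = 60; cx_3 = 306; cy_3 = 110; r_3 = 64; x0_4 = 72; y0_4 = 204; x1_4 = 180; y1_4 = 270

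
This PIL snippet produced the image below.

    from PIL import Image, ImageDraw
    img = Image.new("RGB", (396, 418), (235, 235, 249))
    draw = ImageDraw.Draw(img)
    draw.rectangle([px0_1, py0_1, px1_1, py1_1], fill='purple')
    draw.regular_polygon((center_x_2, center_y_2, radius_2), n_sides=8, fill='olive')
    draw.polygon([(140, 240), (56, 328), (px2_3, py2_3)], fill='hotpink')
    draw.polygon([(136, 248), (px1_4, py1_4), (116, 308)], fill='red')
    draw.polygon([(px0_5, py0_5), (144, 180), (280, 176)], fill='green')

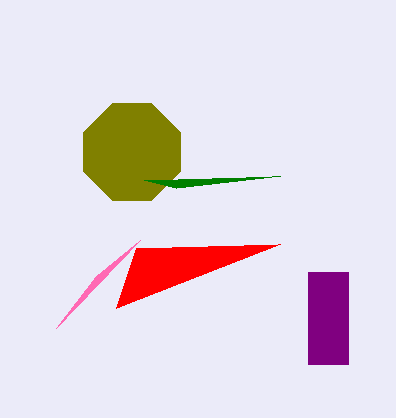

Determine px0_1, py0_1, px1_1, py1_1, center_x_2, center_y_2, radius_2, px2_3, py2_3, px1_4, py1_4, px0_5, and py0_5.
px0_1 = 308
py0_1 = 272
px1_1 = 348
py1_1 = 364
center_x_2 = 132
center_y_2 = 152
radius_2 = 52
px2_3 = 96
py2_3 = 276
px1_4 = 280
py1_4 = 244
px0_5 = 176
py0_5 = 188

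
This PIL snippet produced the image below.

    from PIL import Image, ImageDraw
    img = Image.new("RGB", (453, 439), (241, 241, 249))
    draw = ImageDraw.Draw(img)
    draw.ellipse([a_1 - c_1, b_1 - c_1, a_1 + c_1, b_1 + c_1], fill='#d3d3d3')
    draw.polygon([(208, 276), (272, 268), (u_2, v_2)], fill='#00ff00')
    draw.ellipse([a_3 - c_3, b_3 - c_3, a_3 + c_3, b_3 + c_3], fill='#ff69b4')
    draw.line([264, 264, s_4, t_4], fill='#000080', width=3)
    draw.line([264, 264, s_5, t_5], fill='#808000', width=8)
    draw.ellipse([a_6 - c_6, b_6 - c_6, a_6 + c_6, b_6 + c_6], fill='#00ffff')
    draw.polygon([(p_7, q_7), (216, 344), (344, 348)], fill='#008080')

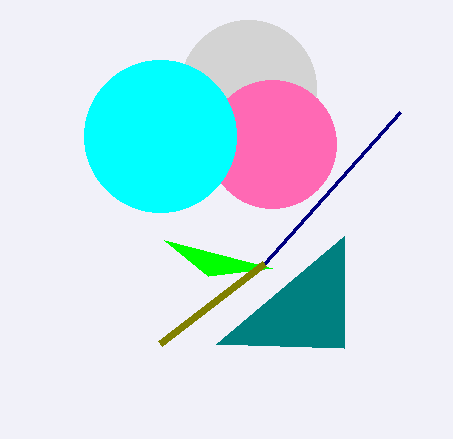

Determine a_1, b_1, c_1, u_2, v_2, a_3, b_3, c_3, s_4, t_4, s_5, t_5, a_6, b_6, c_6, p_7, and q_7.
a_1 = 248; b_1 = 88; c_1 = 68; u_2 = 164; v_2 = 240; a_3 = 272; b_3 = 144; c_3 = 64; s_4 = 400; t_4 = 112; s_5 = 160; t_5 = 344; a_6 = 160; b_6 = 136; c_6 = 76; p_7 = 344; q_7 = 236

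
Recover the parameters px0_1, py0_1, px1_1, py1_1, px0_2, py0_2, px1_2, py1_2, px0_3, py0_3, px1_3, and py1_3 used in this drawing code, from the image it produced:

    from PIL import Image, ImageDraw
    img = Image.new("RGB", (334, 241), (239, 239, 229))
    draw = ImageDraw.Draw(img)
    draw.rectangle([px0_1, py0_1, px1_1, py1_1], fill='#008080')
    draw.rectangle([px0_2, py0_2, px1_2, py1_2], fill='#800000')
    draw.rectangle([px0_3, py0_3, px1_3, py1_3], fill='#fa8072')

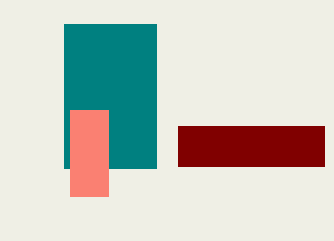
px0_1 = 64, py0_1 = 24, px1_1 = 156, py1_1 = 168, px0_2 = 178, py0_2 = 126, px1_2 = 324, py1_2 = 166, px0_3 = 70, py0_3 = 110, px1_3 = 108, py1_3 = 196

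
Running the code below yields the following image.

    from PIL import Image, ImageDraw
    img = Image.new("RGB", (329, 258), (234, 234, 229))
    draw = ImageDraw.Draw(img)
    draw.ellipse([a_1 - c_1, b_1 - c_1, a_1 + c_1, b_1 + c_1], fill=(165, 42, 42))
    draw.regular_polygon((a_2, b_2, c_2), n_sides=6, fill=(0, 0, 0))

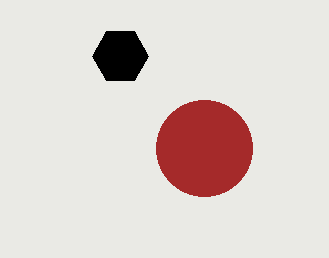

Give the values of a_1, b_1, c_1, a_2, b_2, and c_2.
a_1 = 204; b_1 = 148; c_1 = 48; a_2 = 120; b_2 = 56; c_2 = 28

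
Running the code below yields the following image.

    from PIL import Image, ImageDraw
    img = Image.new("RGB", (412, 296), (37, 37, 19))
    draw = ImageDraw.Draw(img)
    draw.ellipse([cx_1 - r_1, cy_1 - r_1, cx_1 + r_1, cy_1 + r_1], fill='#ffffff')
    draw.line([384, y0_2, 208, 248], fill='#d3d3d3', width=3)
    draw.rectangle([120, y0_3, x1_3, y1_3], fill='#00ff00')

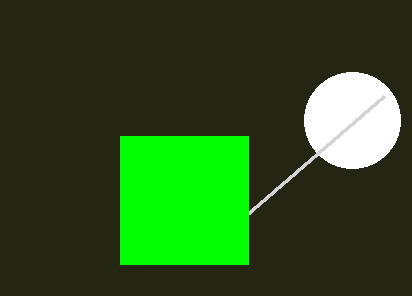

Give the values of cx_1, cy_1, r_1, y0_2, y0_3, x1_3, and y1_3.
cx_1 = 352, cy_1 = 120, r_1 = 48, y0_2 = 96, y0_3 = 136, x1_3 = 248, y1_3 = 264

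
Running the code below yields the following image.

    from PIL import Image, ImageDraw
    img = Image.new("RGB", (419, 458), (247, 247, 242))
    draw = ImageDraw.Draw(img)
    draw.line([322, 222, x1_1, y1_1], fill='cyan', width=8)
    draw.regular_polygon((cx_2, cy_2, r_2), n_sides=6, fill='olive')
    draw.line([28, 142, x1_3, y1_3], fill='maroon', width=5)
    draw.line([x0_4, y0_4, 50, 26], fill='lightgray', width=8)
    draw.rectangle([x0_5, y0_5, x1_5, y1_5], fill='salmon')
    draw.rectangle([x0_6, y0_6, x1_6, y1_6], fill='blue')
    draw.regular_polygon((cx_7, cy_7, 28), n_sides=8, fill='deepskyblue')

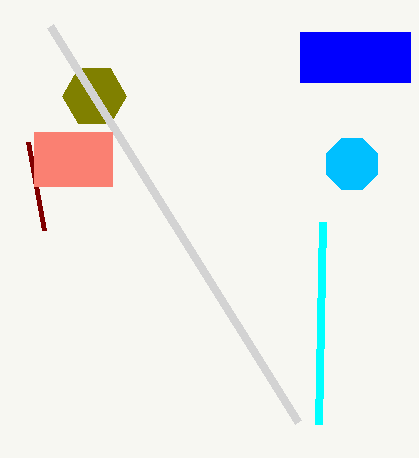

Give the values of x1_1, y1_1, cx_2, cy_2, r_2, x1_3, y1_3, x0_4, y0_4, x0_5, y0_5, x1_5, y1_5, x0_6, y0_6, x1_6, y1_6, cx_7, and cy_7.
x1_1 = 318; y1_1 = 424; cx_2 = 94; cy_2 = 96; r_2 = 32; x1_3 = 44; y1_3 = 230; x0_4 = 298; y0_4 = 422; x0_5 = 34; y0_5 = 132; x1_5 = 112; y1_5 = 186; x0_6 = 300; y0_6 = 32; x1_6 = 410; y1_6 = 82; cx_7 = 352; cy_7 = 164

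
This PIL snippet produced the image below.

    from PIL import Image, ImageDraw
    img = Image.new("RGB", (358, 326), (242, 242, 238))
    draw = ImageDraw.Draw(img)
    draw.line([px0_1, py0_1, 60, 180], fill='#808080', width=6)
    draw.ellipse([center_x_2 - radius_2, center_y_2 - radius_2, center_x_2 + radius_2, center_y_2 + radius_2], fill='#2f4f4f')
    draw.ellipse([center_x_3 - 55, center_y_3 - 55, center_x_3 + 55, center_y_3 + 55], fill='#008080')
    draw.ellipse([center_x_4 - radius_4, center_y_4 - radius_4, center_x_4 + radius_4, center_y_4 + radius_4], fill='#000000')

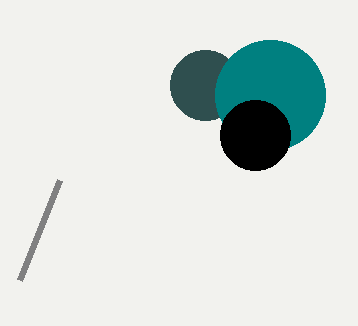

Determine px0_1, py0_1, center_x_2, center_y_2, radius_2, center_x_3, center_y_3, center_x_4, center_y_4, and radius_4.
px0_1 = 20
py0_1 = 280
center_x_2 = 205
center_y_2 = 85
radius_2 = 35
center_x_3 = 270
center_y_3 = 95
center_x_4 = 255
center_y_4 = 135
radius_4 = 35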